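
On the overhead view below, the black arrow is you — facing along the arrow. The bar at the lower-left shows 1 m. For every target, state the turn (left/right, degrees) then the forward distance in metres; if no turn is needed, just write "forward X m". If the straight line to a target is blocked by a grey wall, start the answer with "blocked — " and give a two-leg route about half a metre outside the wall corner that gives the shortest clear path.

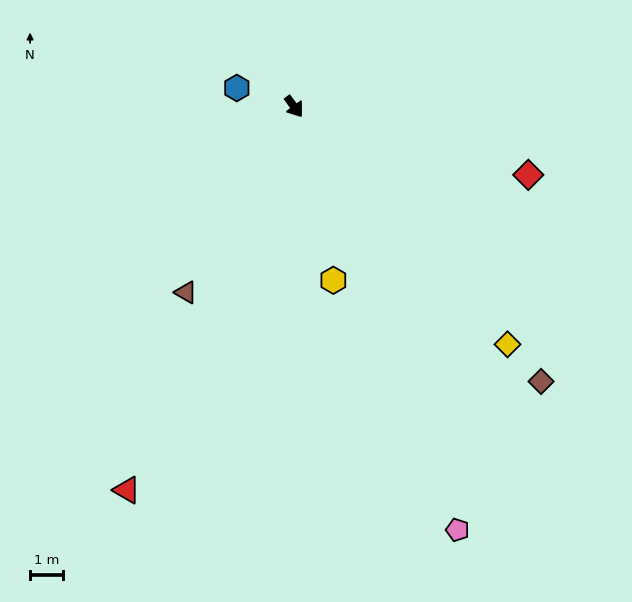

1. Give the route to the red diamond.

turn left 37°, forward 7.5 m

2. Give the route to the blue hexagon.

turn right 144°, forward 1.9 m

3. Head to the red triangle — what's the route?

turn right 60°, forward 12.9 m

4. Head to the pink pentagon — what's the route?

turn right 15°, forward 13.9 m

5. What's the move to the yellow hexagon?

turn right 24°, forward 5.5 m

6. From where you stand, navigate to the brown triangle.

turn right 67°, forward 6.6 m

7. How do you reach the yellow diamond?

turn left 6°, forward 9.8 m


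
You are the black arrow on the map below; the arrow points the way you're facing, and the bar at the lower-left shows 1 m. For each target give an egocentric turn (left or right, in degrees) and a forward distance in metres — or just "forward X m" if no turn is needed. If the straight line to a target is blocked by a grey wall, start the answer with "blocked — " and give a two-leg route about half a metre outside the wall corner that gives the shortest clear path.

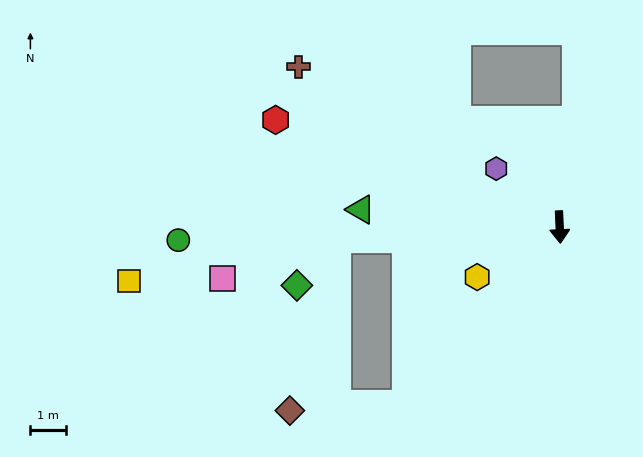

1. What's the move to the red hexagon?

turn right 113°, forward 8.6 m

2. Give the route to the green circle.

turn right 91°, forward 10.8 m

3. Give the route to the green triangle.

turn right 98°, forward 5.6 m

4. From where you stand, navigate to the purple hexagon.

turn right 135°, forward 2.4 m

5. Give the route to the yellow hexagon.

turn right 61°, forward 2.7 m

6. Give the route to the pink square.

blocked — turn right 90°, forward 6.3 m, then turn left 17°, forward 3.4 m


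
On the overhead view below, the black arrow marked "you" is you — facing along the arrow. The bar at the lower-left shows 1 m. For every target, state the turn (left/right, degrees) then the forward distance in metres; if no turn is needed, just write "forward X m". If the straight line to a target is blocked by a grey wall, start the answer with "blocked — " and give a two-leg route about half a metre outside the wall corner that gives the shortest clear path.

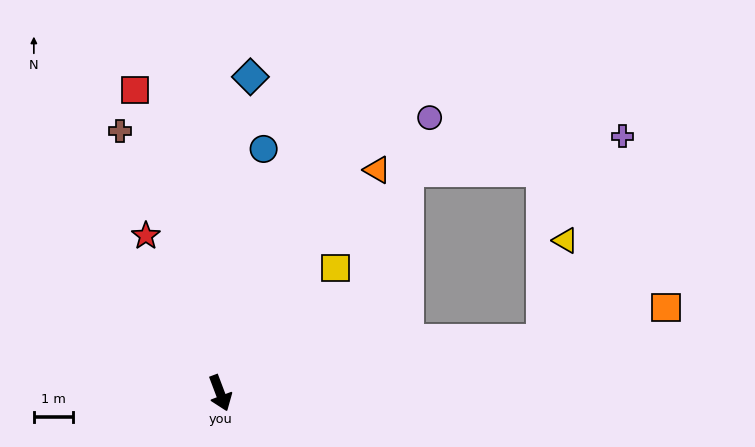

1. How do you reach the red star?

turn right 175°, forward 4.4 m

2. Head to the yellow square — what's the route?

turn left 117°, forward 4.3 m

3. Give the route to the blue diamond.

turn left 154°, forward 8.1 m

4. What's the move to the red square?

turn left 175°, forward 8.0 m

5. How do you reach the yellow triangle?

blocked — turn left 78°, forward 8.3 m, then turn left 68°, forward 2.6 m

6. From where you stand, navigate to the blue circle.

turn left 149°, forward 6.3 m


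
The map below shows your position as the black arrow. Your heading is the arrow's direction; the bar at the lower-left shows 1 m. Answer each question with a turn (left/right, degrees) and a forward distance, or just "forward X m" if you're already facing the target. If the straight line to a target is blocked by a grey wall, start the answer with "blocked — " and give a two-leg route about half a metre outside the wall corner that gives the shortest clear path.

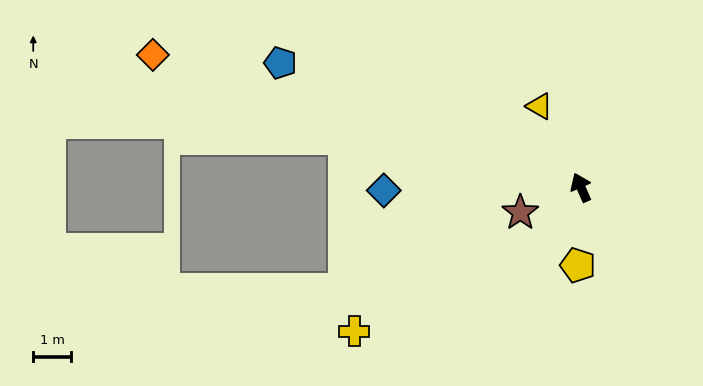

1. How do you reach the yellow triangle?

turn left 3°, forward 2.4 m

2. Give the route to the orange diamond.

turn left 49°, forward 11.7 m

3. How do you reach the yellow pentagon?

turn left 154°, forward 2.0 m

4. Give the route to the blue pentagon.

turn left 44°, forward 8.5 m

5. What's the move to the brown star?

turn left 89°, forward 1.7 m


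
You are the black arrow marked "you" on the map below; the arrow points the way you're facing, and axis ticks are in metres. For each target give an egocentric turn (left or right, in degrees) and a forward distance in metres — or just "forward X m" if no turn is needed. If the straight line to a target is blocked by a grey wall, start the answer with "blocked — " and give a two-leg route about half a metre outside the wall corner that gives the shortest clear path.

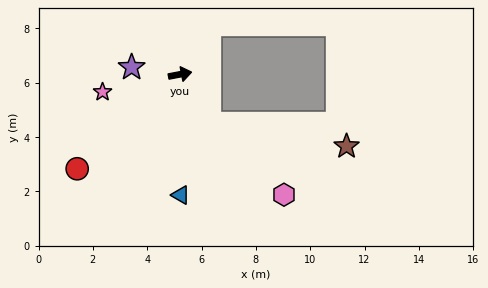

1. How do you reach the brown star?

blocked — turn right 70°, forward 2.1 m, then turn left 50°, forward 5.1 m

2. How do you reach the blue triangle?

turn right 101°, forward 4.4 m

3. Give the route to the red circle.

turn right 148°, forward 5.1 m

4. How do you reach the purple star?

turn left 161°, forward 1.8 m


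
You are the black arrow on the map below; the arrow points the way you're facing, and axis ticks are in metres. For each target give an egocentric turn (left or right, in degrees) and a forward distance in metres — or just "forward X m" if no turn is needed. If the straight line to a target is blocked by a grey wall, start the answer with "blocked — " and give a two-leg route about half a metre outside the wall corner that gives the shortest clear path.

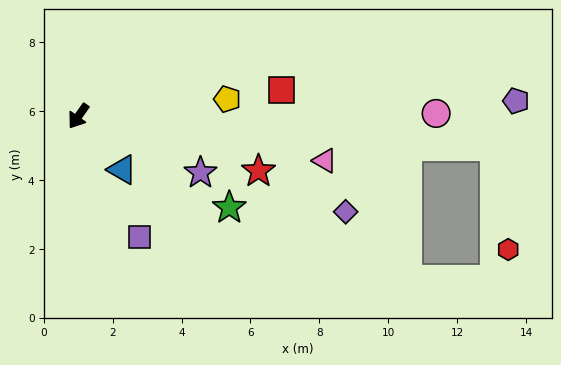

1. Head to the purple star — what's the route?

turn left 100°, forward 3.9 m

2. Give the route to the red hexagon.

blocked — turn left 121°, forward 12.1 m, then turn right 78°, forward 3.0 m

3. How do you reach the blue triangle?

turn left 74°, forward 2.0 m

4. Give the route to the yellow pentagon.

turn left 132°, forward 4.4 m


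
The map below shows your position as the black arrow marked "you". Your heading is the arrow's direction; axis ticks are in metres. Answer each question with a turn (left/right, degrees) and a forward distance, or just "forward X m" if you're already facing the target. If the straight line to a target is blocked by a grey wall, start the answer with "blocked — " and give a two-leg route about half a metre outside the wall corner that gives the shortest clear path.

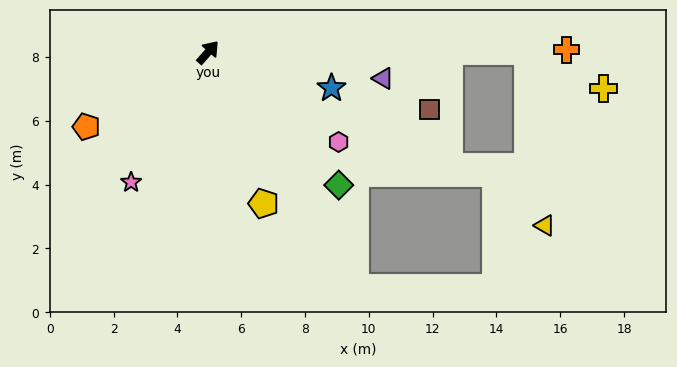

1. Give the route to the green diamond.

turn right 94°, forward 5.8 m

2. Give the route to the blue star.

turn right 65°, forward 4.0 m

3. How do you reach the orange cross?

turn right 48°, forward 11.2 m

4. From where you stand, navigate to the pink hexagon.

turn right 83°, forward 5.0 m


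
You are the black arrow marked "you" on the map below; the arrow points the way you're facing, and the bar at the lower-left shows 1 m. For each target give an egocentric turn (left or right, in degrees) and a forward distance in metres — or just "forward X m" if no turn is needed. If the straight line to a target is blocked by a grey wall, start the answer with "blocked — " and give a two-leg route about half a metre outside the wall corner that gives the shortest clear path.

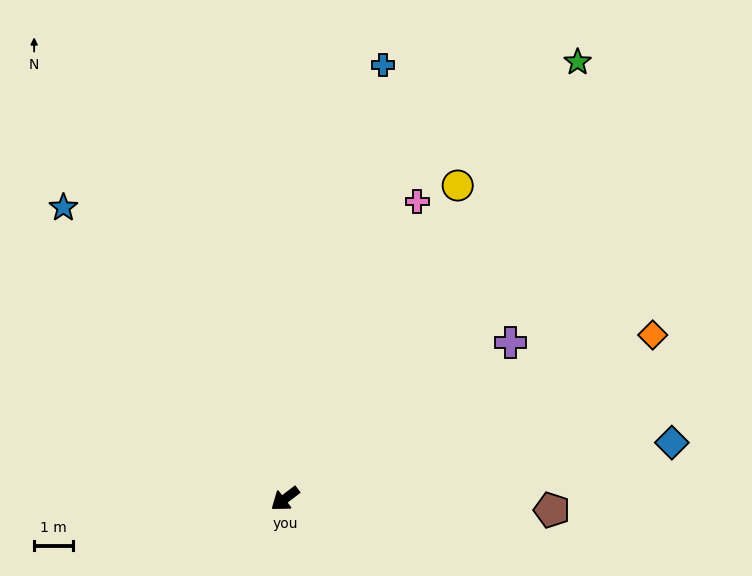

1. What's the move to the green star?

turn right 161°, forward 13.7 m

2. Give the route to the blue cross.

turn right 140°, forward 11.6 m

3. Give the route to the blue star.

turn right 90°, forward 9.5 m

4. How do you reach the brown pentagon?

turn left 140°, forward 6.9 m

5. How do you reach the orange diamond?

turn left 167°, forward 10.5 m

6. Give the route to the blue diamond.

turn left 151°, forward 10.2 m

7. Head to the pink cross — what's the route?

turn right 151°, forward 8.5 m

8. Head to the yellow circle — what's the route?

turn right 156°, forward 9.3 m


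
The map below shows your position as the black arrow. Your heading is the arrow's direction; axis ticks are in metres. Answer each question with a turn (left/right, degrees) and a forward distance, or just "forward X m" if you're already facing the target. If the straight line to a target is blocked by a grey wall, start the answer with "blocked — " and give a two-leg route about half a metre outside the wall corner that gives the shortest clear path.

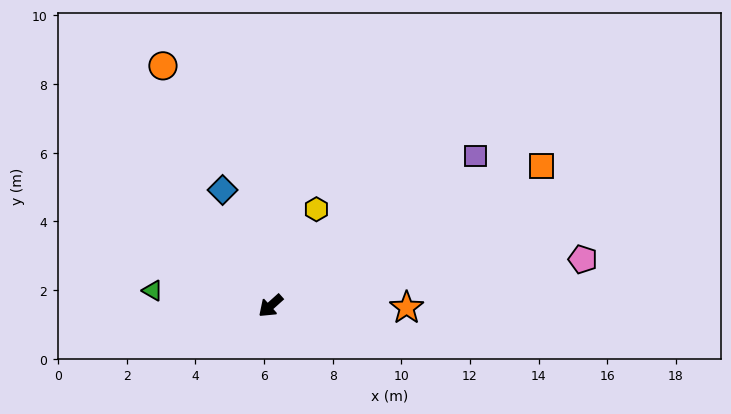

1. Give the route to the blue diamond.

turn right 109°, forward 3.7 m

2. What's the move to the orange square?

turn left 165°, forward 8.9 m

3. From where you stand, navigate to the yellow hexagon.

turn right 157°, forward 3.1 m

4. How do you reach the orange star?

turn left 137°, forward 4.0 m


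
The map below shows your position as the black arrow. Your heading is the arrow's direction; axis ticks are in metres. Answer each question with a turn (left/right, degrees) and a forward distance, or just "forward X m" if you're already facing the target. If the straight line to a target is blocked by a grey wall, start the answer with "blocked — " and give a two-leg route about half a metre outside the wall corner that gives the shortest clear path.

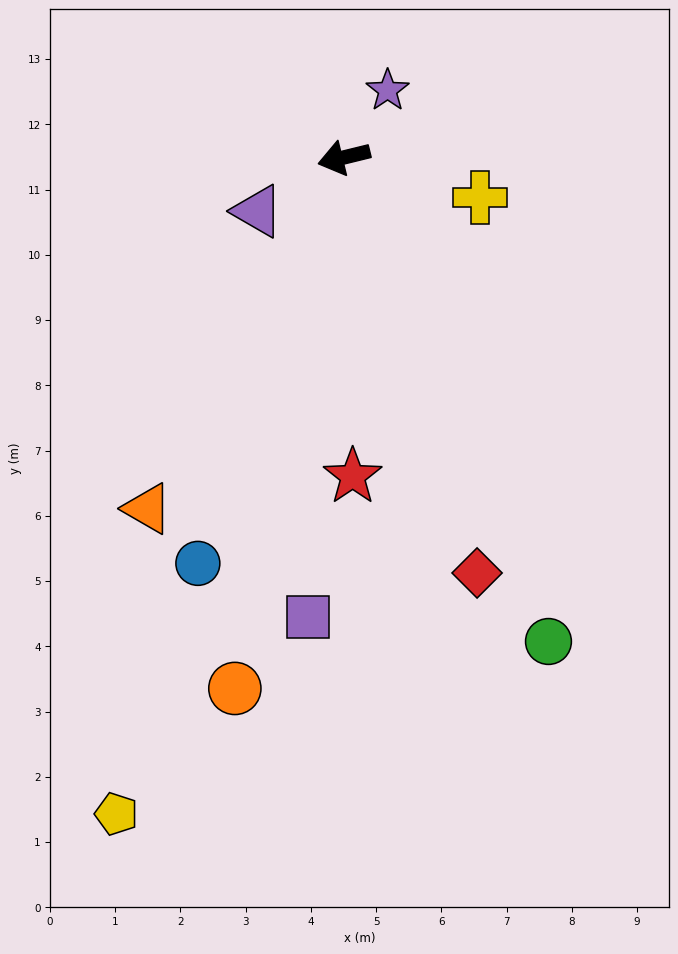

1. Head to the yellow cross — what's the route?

turn left 150°, forward 2.2 m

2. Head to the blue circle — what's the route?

turn left 56°, forward 6.6 m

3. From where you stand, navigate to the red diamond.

turn left 94°, forward 6.7 m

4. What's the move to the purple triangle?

turn left 18°, forward 1.6 m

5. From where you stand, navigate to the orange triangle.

turn left 47°, forward 6.2 m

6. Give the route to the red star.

turn left 78°, forward 4.9 m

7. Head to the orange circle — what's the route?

turn left 65°, forward 8.3 m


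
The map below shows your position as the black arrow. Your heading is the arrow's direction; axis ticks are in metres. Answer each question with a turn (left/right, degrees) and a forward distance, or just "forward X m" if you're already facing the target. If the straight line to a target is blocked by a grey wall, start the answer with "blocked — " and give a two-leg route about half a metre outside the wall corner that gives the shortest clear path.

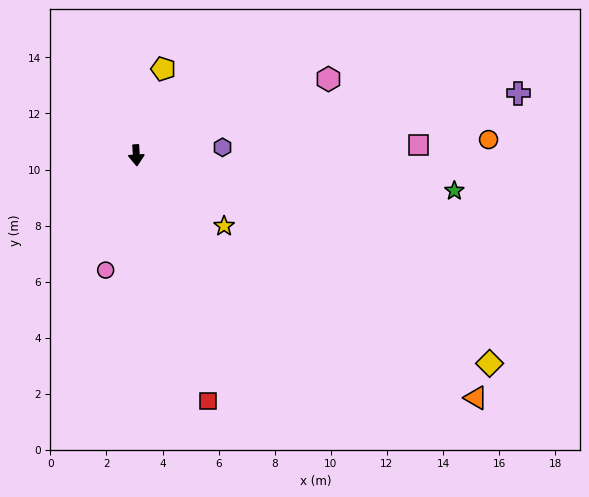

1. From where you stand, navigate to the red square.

turn left 13°, forward 9.1 m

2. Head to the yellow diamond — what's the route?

turn left 56°, forward 14.6 m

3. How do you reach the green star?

turn left 80°, forward 11.4 m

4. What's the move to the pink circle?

turn right 18°, forward 4.2 m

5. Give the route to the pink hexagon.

turn left 108°, forward 7.4 m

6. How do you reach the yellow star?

turn left 48°, forward 4.0 m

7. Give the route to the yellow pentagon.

turn left 159°, forward 3.2 m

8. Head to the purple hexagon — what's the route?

turn left 92°, forward 3.1 m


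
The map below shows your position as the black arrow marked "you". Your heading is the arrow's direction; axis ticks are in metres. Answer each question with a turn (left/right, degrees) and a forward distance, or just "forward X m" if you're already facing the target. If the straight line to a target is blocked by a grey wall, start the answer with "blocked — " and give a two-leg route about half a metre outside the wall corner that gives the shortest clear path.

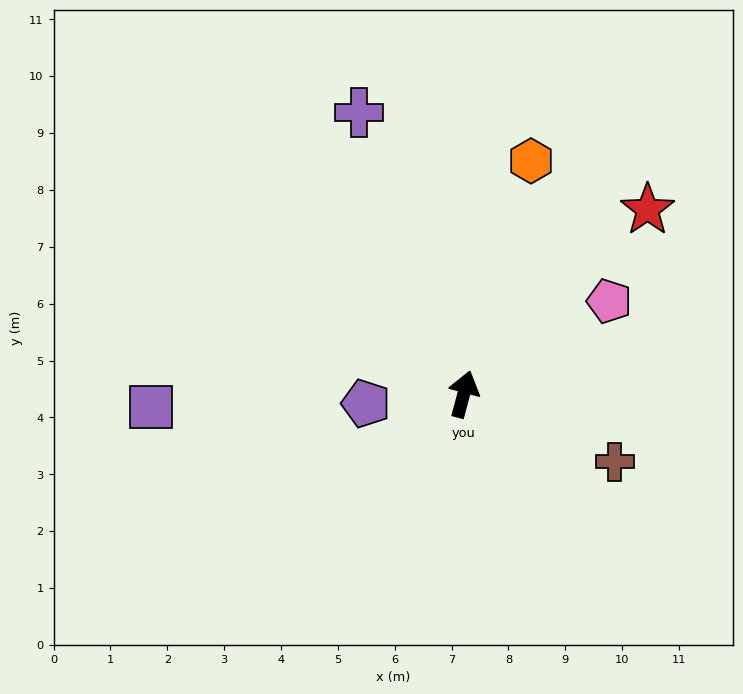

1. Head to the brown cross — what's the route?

turn right 99°, forward 2.9 m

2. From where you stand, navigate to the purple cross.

turn left 35°, forward 5.3 m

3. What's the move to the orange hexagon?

forward 4.3 m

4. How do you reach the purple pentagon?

turn left 110°, forward 1.7 m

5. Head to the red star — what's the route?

turn right 30°, forward 4.6 m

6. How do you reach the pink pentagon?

turn right 43°, forward 3.0 m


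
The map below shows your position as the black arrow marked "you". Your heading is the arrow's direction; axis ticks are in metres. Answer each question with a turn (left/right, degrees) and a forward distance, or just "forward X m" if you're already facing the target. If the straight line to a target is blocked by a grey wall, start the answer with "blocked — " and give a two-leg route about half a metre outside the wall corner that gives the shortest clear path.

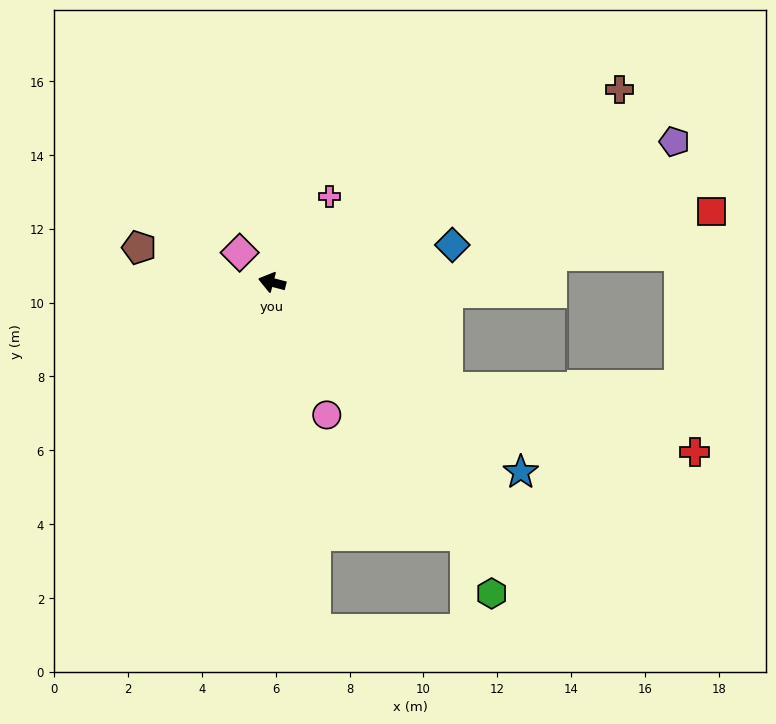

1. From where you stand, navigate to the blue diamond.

turn right 154°, forward 5.0 m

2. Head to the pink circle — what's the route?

turn left 127°, forward 3.9 m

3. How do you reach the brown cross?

turn right 136°, forward 10.8 m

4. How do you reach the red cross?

blocked — turn left 164°, forward 5.5 m, then turn left 16°, forward 6.9 m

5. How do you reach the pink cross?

turn right 109°, forward 2.8 m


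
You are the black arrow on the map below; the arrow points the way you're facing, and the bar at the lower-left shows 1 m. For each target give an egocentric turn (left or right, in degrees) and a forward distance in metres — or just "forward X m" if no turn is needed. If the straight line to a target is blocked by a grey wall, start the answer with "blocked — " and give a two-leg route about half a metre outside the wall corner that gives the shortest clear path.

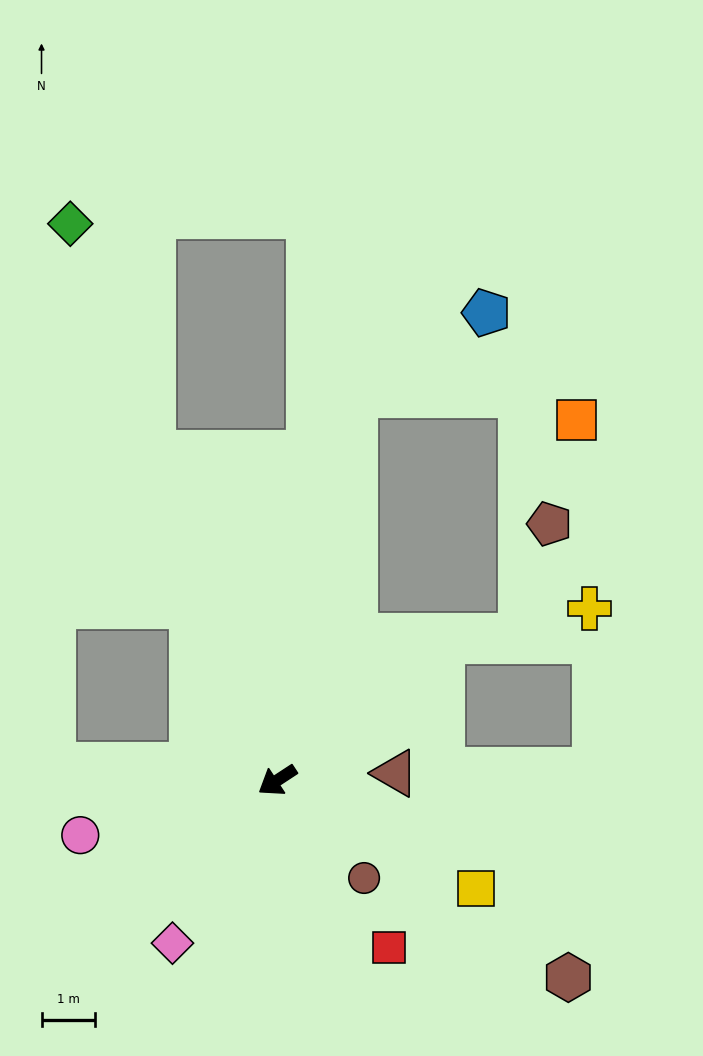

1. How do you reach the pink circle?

turn right 18°, forward 3.8 m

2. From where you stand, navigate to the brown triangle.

turn left 150°, forward 2.2 m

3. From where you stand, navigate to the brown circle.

turn left 98°, forward 2.5 m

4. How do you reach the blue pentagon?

blocked — turn right 135°, forward 7.4 m, then turn right 46°, forward 2.9 m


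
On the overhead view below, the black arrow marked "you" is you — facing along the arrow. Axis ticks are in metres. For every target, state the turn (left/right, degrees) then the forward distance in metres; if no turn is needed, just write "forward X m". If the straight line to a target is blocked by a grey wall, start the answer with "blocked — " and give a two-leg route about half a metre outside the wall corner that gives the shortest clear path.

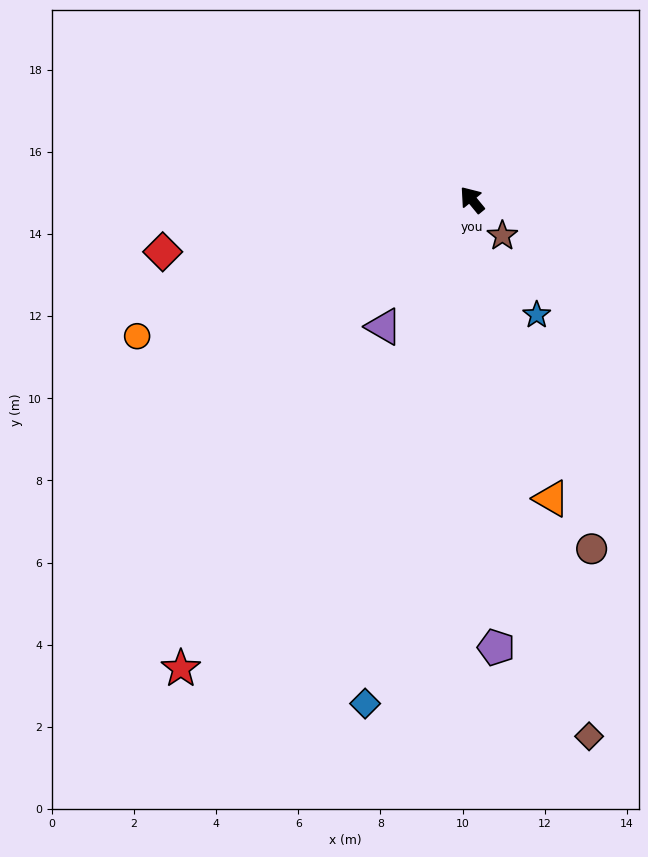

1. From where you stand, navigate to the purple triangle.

turn left 106°, forward 3.8 m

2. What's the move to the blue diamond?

turn left 129°, forward 12.5 m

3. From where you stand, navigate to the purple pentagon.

turn left 144°, forward 10.9 m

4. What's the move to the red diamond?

turn left 60°, forward 7.6 m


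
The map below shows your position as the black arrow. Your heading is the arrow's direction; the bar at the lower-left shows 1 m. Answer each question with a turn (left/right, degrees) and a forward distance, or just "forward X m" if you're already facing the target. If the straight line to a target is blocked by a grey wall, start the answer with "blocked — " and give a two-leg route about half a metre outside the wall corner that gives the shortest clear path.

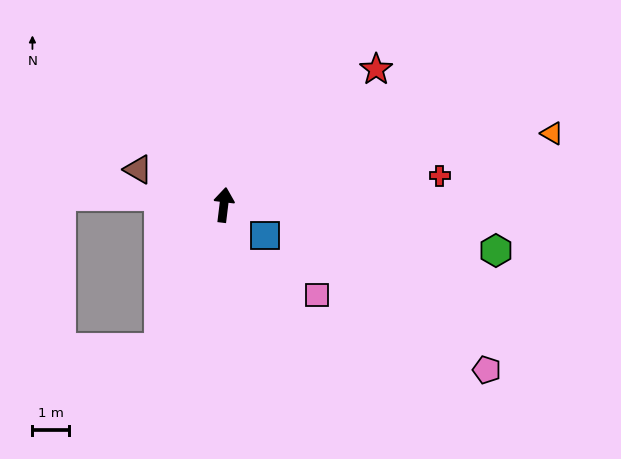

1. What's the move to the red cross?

turn right 75°, forward 6.0 m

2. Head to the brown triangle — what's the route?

turn left 74°, forward 2.6 m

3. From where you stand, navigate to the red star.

turn right 41°, forward 5.6 m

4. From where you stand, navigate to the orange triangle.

turn right 71°, forward 9.3 m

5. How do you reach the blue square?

turn right 119°, forward 1.4 m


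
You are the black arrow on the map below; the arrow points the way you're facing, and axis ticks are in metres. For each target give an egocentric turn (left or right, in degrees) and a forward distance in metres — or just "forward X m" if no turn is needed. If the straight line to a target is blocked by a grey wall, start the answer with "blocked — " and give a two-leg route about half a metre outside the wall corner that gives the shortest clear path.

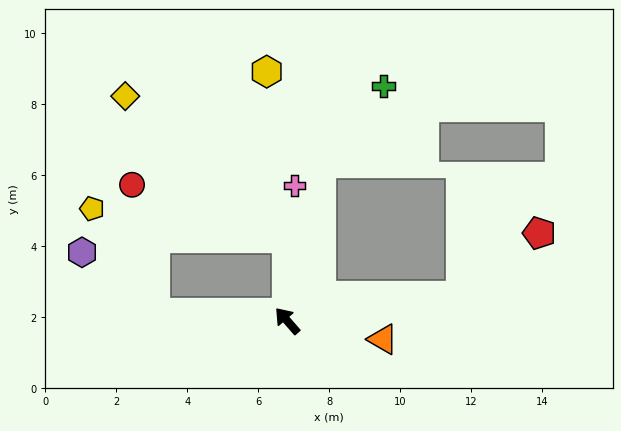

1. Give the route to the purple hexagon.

blocked — turn left 45°, forward 3.7 m, then turn right 36°, forward 2.7 m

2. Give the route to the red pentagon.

blocked — turn right 123°, forward 4.9 m, then turn left 31°, forward 2.8 m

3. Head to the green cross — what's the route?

blocked — turn right 53°, forward 4.6 m, then turn right 27°, forward 2.8 m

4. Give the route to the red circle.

blocked — turn right 41°, forward 2.3 m, then turn left 71°, forward 4.6 m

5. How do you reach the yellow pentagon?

blocked — turn left 45°, forward 3.7 m, then turn right 55°, forward 3.4 m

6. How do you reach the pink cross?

turn right 44°, forward 3.8 m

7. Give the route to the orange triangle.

turn right 142°, forward 2.7 m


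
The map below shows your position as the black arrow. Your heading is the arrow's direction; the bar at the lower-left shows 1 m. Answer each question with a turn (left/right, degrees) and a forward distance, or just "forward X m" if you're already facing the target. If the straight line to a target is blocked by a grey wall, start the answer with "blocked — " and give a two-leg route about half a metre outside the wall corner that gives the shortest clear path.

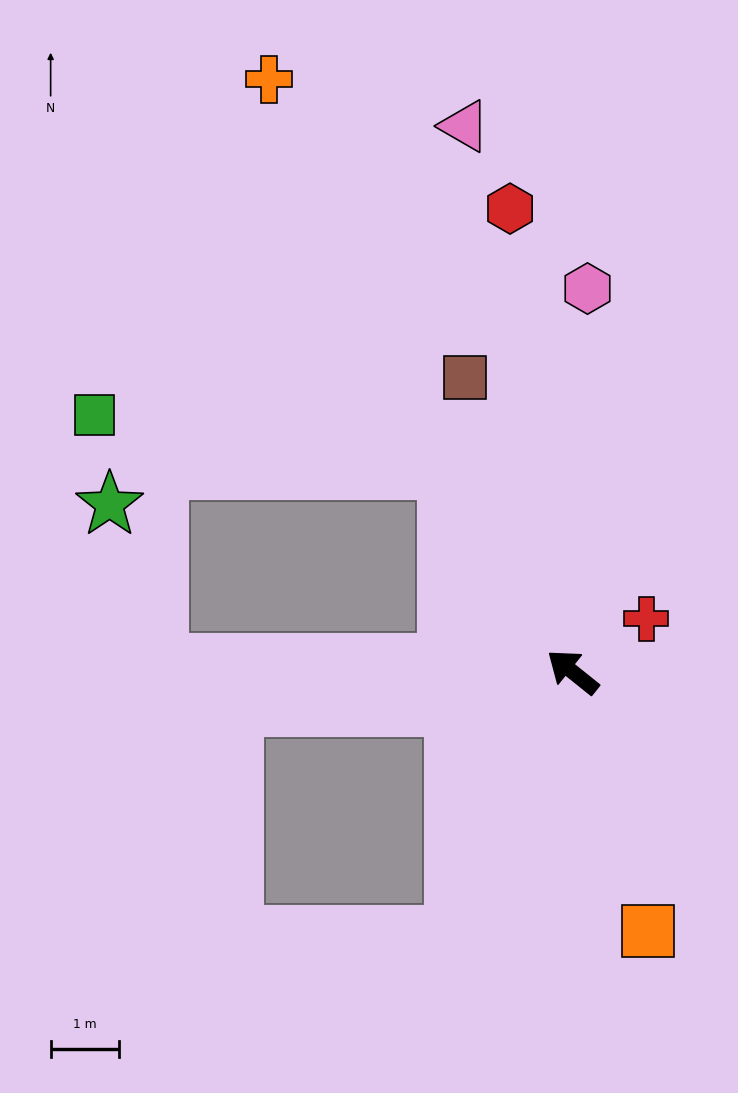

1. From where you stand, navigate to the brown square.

turn right 31°, forward 4.6 m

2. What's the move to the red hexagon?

turn right 44°, forward 6.9 m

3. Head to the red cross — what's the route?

turn right 105°, forward 1.3 m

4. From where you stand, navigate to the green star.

blocked — turn left 37°, forward 6.1 m, then turn right 71°, forward 2.4 m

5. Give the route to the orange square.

turn left 145°, forward 4.0 m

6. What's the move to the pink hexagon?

turn right 54°, forward 5.6 m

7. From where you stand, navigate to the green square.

blocked — turn right 19°, forward 3.5 m, then turn left 49°, forward 5.2 m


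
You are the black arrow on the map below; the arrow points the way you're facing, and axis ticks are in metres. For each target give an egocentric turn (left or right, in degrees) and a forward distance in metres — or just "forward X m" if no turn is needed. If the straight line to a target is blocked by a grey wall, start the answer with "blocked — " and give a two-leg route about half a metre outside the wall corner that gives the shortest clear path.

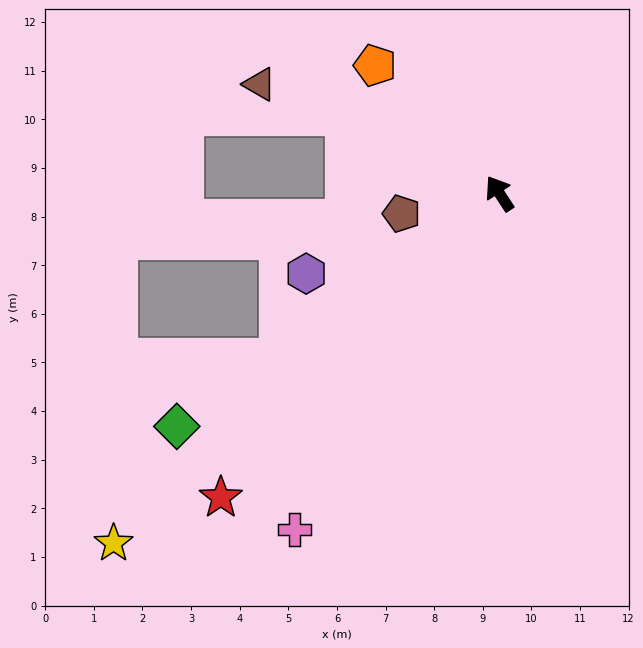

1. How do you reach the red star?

turn left 104°, forward 8.5 m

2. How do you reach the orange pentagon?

turn left 11°, forward 3.7 m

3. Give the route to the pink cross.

turn left 115°, forward 8.1 m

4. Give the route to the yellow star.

turn left 99°, forward 10.7 m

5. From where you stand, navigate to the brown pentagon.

turn left 68°, forward 2.1 m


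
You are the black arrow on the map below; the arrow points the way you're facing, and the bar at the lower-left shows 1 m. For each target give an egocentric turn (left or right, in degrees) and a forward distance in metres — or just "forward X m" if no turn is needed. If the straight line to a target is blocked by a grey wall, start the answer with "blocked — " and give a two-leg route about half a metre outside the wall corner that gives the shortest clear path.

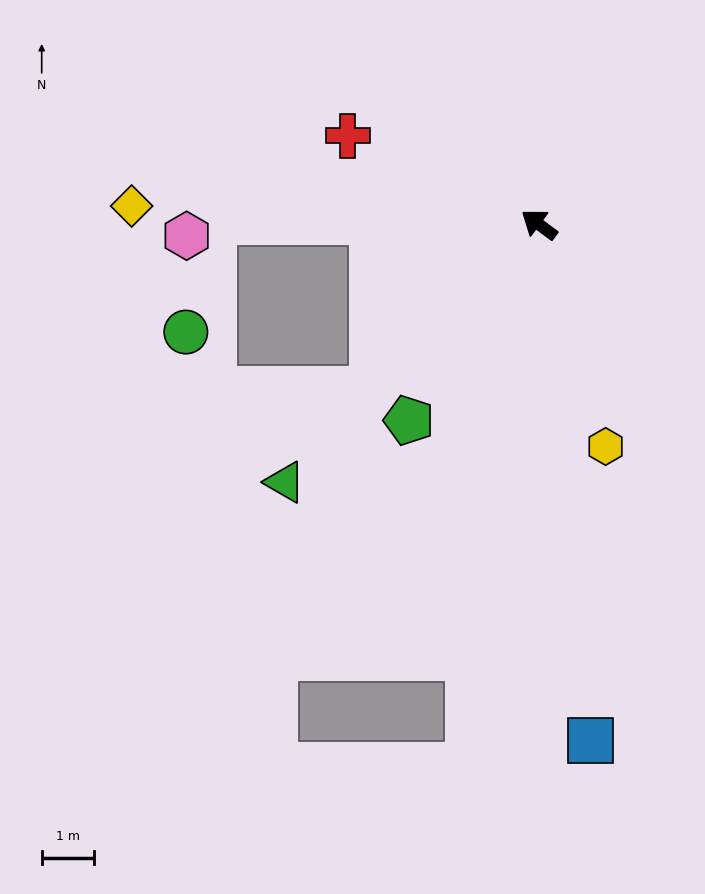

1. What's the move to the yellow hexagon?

turn left 143°, forward 4.4 m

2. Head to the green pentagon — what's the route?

turn left 93°, forward 4.5 m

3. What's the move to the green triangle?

turn left 82°, forward 6.9 m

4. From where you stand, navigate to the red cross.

turn left 12°, forward 4.0 m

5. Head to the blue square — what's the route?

turn left 132°, forward 9.8 m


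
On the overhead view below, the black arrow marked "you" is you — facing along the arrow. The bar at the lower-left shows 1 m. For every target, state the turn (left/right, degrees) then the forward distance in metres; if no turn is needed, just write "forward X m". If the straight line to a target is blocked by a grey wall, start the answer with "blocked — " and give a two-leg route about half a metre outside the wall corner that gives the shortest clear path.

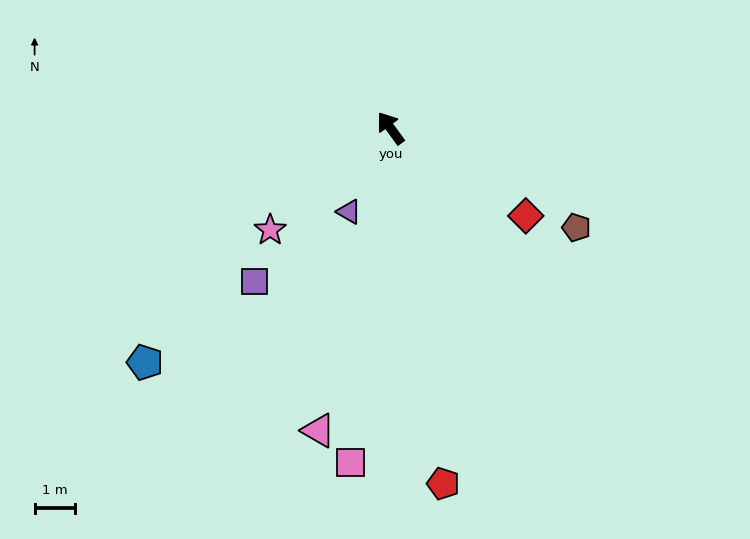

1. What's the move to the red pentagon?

turn left 152°, forward 9.0 m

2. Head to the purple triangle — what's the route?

turn left 118°, forward 2.3 m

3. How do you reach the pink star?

turn left 94°, forward 3.9 m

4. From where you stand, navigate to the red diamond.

turn right 159°, forward 4.0 m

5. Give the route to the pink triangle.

turn left 131°, forward 7.8 m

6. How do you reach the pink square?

turn left 137°, forward 8.4 m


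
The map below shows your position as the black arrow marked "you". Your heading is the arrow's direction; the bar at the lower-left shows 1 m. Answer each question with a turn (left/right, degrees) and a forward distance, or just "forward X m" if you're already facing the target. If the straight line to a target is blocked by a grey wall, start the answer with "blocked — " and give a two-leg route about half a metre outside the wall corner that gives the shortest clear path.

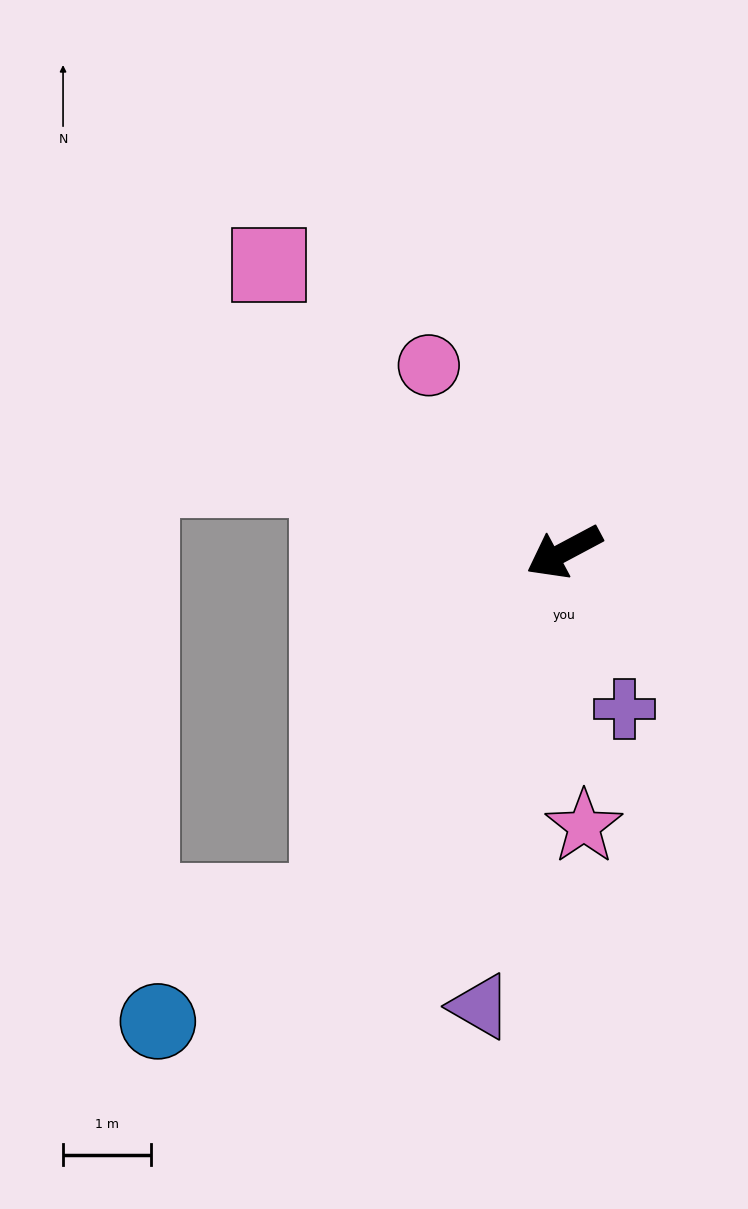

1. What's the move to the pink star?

turn left 66°, forward 3.1 m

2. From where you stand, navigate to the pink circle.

turn right 82°, forward 2.6 m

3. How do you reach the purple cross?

turn left 83°, forward 1.9 m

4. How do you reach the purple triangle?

turn left 51°, forward 5.2 m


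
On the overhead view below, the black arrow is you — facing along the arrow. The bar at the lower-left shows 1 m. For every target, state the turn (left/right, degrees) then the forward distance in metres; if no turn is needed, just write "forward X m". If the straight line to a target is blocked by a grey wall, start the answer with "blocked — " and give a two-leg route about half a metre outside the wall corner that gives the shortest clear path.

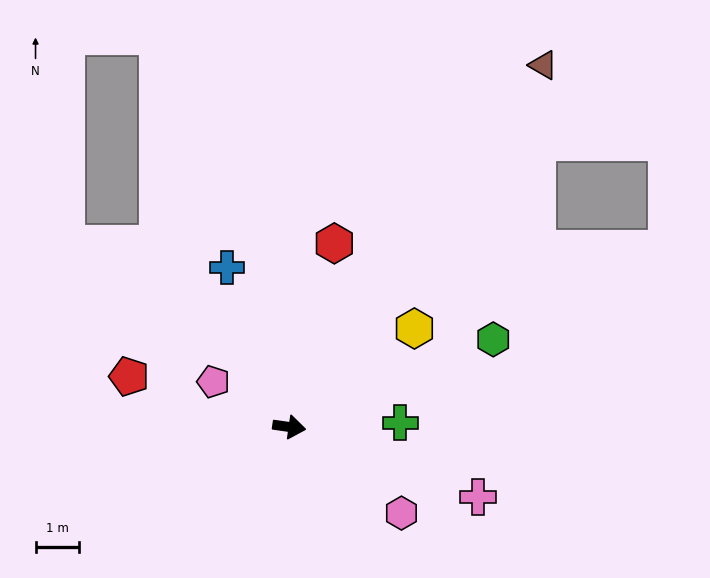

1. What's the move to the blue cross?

turn left 119°, forward 4.0 m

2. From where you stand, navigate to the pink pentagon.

turn left 157°, forward 2.0 m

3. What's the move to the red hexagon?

turn left 84°, forward 4.4 m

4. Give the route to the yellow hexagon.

turn left 46°, forward 3.7 m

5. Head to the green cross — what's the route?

turn left 10°, forward 2.6 m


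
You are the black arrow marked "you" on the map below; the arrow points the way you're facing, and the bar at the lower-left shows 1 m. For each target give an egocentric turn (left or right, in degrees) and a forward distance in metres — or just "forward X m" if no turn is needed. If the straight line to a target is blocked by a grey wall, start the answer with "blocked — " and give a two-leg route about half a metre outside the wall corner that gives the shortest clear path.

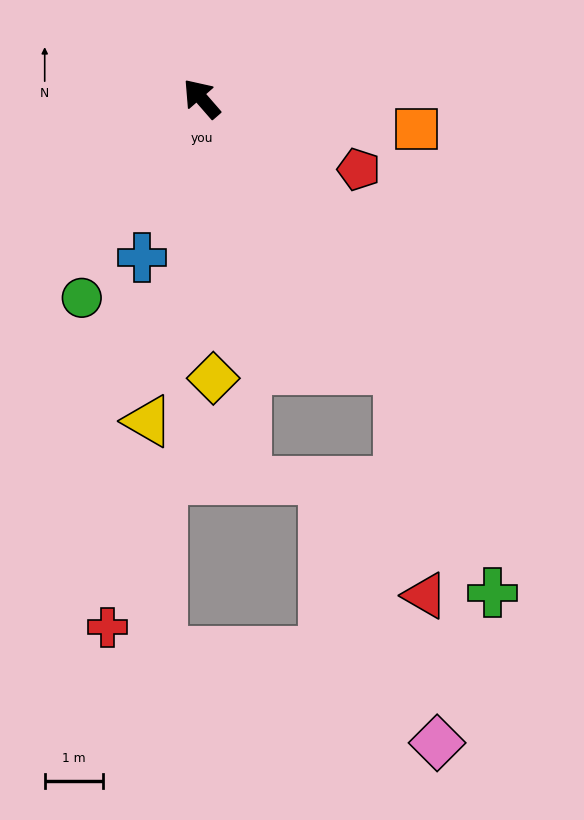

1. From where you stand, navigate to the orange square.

turn right 139°, forward 3.7 m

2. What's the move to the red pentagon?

turn right 155°, forward 3.0 m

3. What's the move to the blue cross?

turn left 118°, forward 2.9 m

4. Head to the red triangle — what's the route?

blocked — turn left 175°, forward 5.8 m, then turn right 29°, forward 3.9 m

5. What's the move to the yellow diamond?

turn left 141°, forward 4.8 m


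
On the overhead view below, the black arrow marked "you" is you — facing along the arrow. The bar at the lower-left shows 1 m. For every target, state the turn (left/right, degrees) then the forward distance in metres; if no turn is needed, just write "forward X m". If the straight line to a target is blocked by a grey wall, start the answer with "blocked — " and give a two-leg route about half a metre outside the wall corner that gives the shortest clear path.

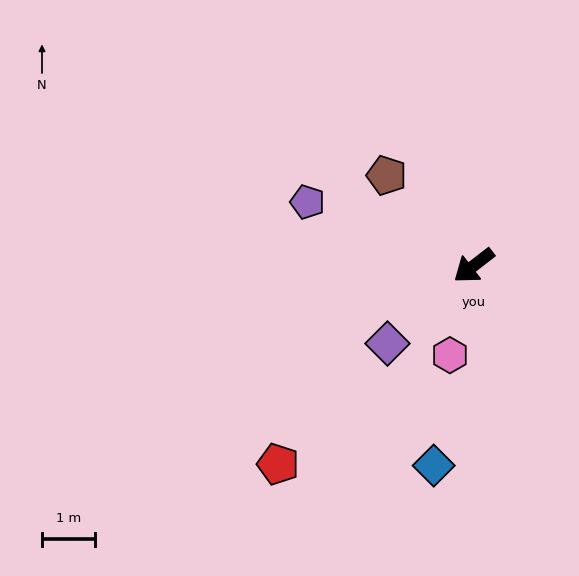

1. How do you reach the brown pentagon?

turn right 84°, forward 2.4 m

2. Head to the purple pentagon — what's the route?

turn right 59°, forward 3.4 m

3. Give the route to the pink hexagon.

turn left 37°, forward 1.8 m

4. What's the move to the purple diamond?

turn left 4°, forward 2.2 m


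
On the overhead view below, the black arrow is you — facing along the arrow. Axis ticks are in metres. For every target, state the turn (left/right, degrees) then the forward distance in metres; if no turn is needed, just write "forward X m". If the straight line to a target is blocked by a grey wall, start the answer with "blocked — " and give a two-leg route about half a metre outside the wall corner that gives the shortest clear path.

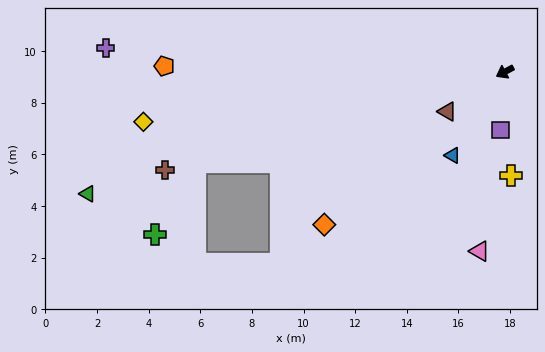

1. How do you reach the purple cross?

turn right 32°, forward 15.5 m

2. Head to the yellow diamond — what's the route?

turn right 20°, forward 14.1 m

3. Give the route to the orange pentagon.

turn right 29°, forward 13.2 m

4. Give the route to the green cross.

blocked — turn right 12°, forward 12.5 m, then turn left 45°, forward 3.2 m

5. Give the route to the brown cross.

turn right 12°, forward 13.7 m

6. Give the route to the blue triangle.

turn left 30°, forward 3.8 m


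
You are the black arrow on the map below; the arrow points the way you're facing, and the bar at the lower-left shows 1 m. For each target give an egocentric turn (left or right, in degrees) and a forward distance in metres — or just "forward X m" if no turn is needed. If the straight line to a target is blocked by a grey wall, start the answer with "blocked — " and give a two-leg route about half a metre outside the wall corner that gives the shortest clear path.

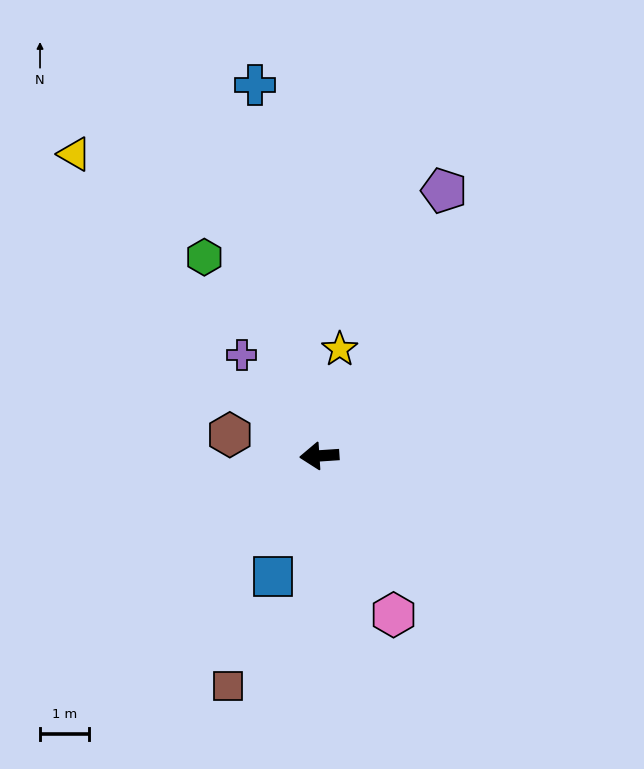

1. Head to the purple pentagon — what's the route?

turn right 119°, forward 5.9 m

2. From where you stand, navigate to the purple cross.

turn right 56°, forward 2.6 m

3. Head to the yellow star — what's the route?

turn right 105°, forward 2.2 m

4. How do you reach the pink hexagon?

turn left 111°, forward 3.5 m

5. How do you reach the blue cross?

turn right 84°, forward 7.6 m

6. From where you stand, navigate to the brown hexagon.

turn right 17°, forward 1.9 m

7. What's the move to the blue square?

turn left 65°, forward 2.6 m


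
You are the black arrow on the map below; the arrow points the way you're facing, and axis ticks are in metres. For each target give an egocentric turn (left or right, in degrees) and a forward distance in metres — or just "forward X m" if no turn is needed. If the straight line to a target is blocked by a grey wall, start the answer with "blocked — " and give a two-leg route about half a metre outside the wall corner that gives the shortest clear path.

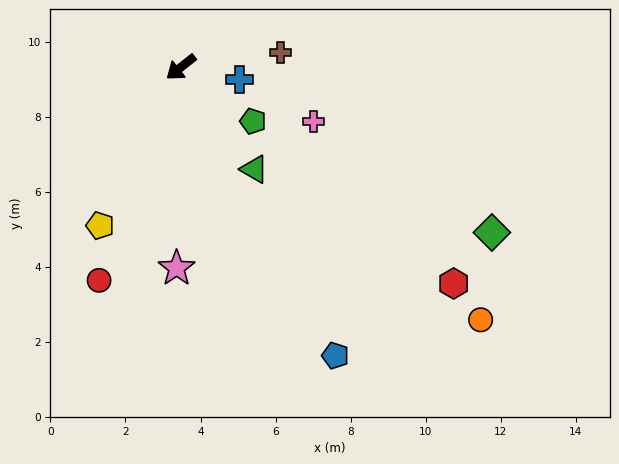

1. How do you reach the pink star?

turn left 50°, forward 5.4 m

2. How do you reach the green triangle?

turn left 87°, forward 3.3 m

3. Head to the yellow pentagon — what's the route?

turn left 25°, forward 4.7 m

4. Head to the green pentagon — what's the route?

turn left 105°, forward 2.4 m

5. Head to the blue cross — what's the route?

turn left 130°, forward 1.6 m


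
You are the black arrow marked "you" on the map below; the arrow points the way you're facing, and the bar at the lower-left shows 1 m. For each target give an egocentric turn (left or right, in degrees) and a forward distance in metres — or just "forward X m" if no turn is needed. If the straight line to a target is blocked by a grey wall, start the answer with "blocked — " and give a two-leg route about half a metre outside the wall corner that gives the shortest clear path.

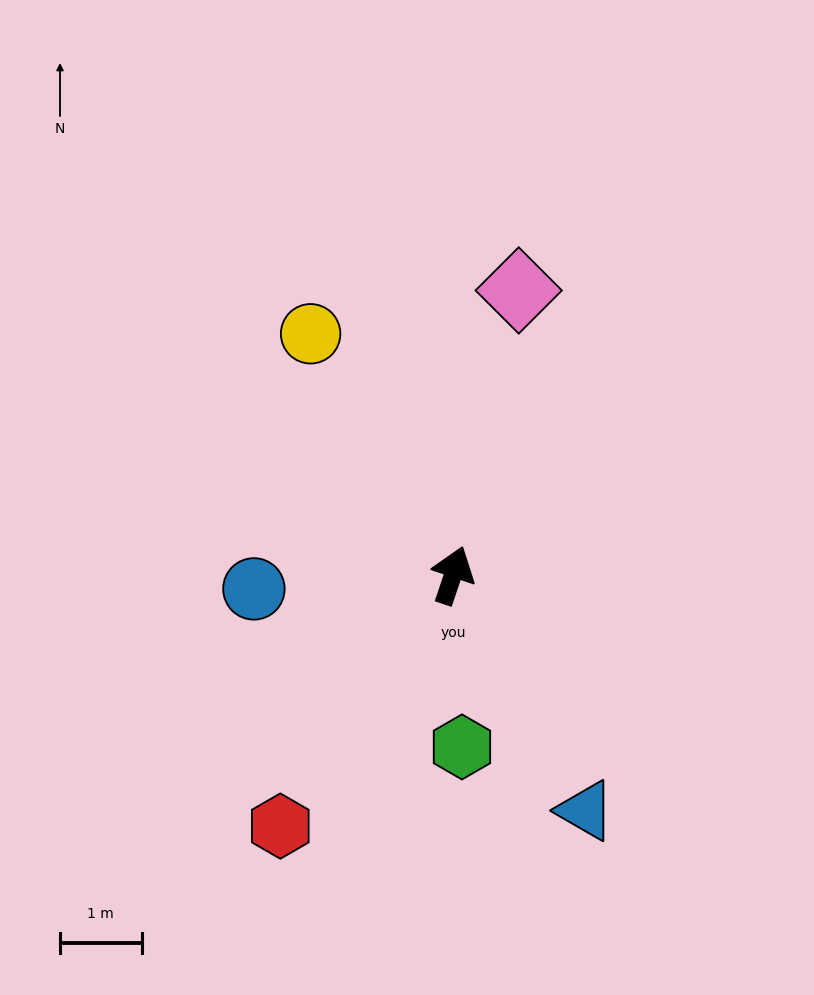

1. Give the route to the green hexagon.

turn right 158°, forward 2.1 m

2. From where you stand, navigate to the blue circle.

turn left 113°, forward 2.4 m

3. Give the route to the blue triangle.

turn right 132°, forward 3.3 m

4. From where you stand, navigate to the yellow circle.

turn left 49°, forward 3.4 m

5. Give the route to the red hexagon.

turn left 164°, forward 3.7 m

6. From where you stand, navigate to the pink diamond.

turn left 6°, forward 3.6 m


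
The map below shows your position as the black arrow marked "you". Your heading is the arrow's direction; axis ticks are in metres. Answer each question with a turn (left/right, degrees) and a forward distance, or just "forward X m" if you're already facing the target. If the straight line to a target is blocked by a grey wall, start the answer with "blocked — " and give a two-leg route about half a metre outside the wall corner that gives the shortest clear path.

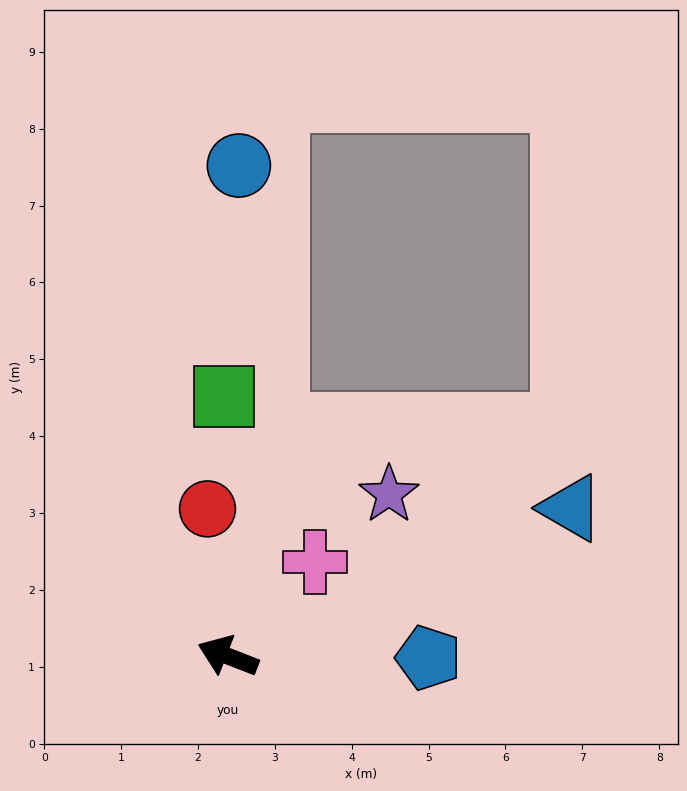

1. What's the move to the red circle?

turn right 61°, forward 1.9 m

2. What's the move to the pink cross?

turn right 112°, forward 1.7 m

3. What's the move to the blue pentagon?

turn right 159°, forward 2.6 m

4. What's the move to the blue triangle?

turn right 135°, forward 4.9 m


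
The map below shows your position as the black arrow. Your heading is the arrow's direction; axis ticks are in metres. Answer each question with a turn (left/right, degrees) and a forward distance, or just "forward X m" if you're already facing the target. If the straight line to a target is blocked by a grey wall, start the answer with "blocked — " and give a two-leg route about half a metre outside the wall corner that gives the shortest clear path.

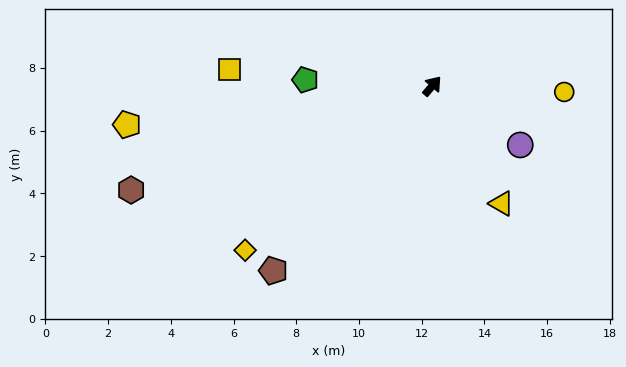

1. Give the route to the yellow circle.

turn right 52°, forward 4.2 m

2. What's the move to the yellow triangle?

turn right 109°, forward 4.4 m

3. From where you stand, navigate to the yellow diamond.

turn left 172°, forward 7.9 m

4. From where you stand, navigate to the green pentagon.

turn left 128°, forward 4.1 m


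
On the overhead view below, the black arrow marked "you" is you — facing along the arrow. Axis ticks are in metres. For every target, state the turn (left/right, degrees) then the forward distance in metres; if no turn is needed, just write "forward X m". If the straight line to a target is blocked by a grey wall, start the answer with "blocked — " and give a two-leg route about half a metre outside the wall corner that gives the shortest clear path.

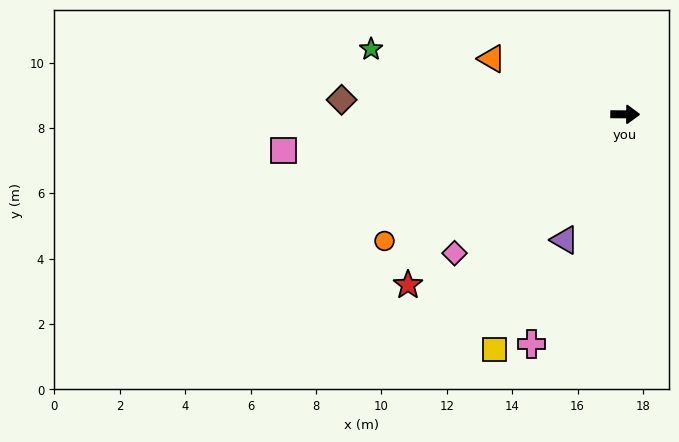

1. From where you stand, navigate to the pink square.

turn right 174°, forward 10.5 m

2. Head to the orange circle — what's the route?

turn right 152°, forward 8.3 m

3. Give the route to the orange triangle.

turn left 158°, forward 4.4 m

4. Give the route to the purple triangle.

turn right 115°, forward 4.3 m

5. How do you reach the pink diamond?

turn right 140°, forward 6.7 m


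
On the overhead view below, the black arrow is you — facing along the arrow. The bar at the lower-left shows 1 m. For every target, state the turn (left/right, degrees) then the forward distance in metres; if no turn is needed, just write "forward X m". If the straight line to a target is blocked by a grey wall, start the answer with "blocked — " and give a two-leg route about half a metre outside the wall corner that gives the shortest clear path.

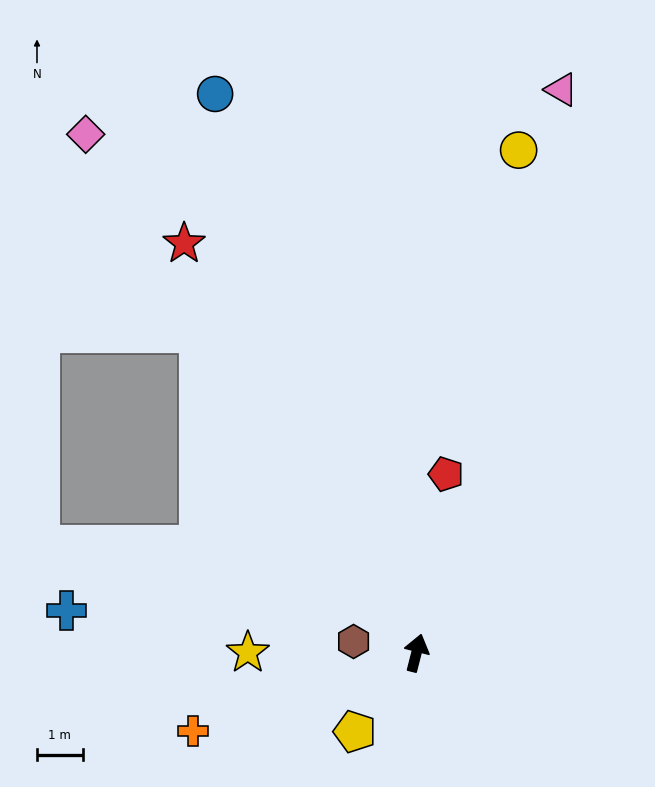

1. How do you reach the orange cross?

turn left 124°, forward 5.2 m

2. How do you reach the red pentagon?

turn left 5°, forward 4.0 m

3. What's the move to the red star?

turn left 44°, forward 10.3 m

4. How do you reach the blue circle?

turn left 34°, forward 13.0 m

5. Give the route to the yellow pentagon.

turn left 156°, forward 2.2 m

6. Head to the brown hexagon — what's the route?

turn left 94°, forward 1.4 m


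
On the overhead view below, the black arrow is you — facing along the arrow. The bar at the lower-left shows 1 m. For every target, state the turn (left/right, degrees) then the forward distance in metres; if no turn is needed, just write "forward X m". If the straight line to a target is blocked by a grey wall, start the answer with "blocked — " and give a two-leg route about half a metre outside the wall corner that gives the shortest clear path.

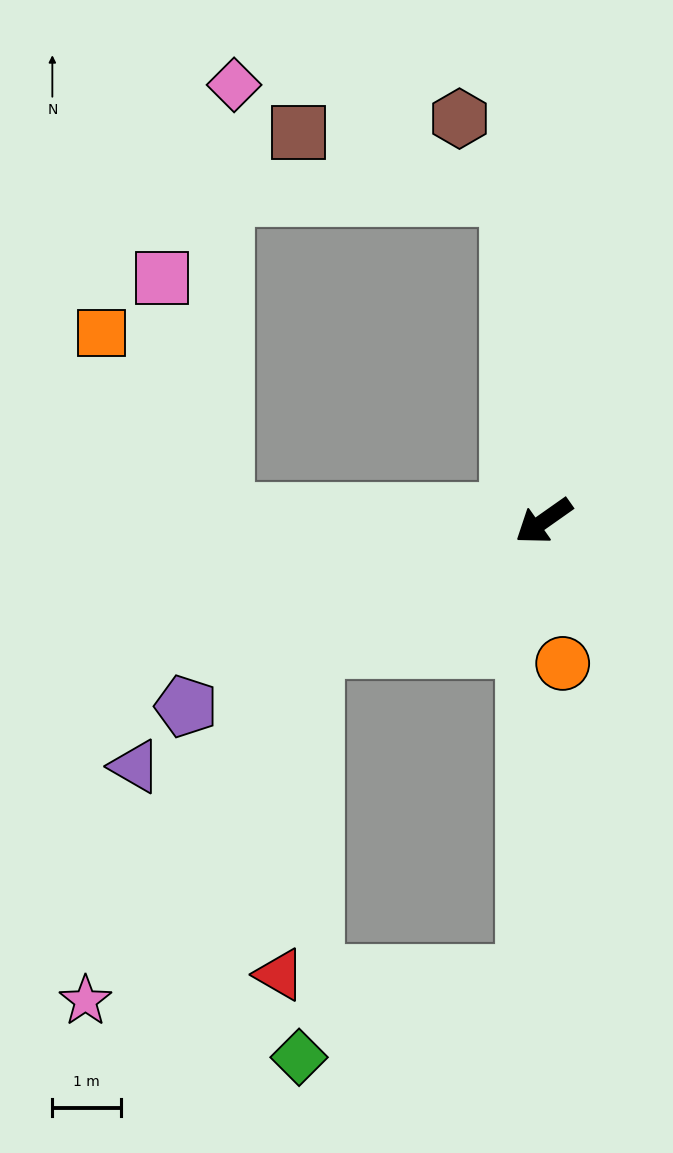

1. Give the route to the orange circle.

turn left 62°, forward 2.1 m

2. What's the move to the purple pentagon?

turn right 8°, forward 5.9 m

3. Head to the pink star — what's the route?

blocked — turn right 6°, forward 3.8 m, then turn left 28°, forward 6.1 m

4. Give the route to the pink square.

blocked — turn right 37°, forward 4.6 m, then turn right 73°, forward 3.5 m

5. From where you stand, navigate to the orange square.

blocked — turn right 37°, forward 4.6 m, then turn right 54°, forward 3.2 m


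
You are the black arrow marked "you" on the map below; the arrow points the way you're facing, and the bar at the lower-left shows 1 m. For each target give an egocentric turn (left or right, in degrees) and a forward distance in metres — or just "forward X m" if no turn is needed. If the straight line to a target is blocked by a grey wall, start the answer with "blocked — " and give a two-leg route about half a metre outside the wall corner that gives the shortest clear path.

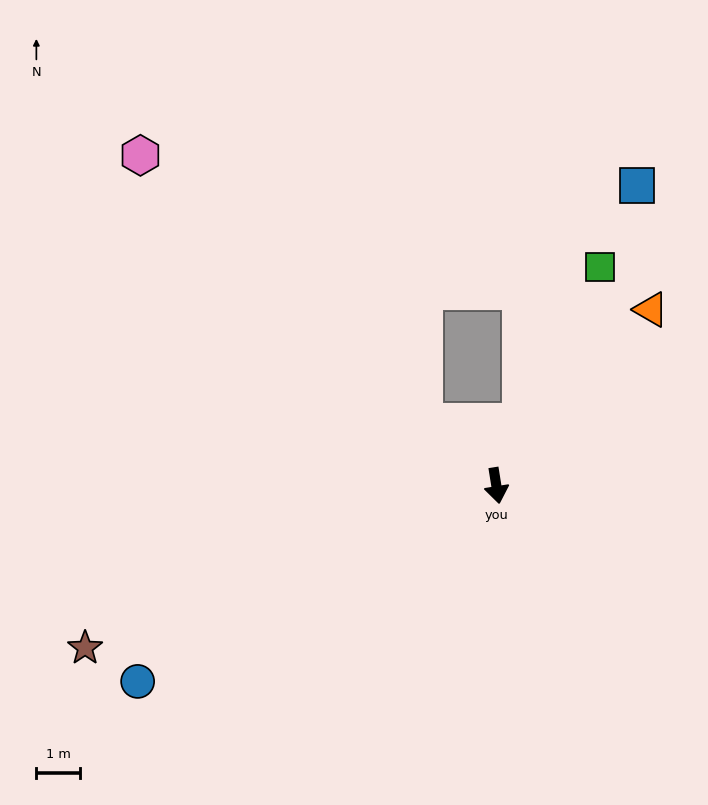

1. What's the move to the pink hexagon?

turn right 142°, forward 11.2 m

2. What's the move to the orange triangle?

turn left 130°, forward 5.4 m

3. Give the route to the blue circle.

turn right 70°, forward 9.4 m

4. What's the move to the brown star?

turn right 78°, forward 10.2 m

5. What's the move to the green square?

turn left 146°, forward 5.6 m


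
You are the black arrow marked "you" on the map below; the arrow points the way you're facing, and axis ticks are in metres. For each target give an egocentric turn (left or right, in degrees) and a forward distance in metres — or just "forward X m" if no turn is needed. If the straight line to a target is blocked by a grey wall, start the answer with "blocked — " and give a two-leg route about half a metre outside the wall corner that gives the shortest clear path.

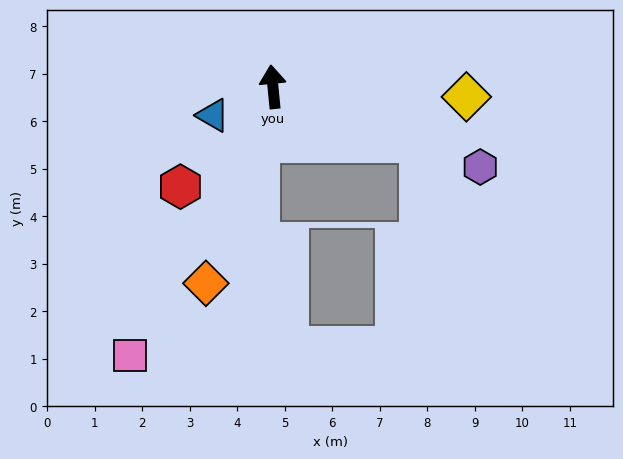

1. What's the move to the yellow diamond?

turn right 99°, forward 4.1 m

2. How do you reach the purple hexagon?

turn right 117°, forward 4.7 m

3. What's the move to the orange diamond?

turn left 156°, forward 4.4 m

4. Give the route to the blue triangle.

turn left 110°, forward 1.4 m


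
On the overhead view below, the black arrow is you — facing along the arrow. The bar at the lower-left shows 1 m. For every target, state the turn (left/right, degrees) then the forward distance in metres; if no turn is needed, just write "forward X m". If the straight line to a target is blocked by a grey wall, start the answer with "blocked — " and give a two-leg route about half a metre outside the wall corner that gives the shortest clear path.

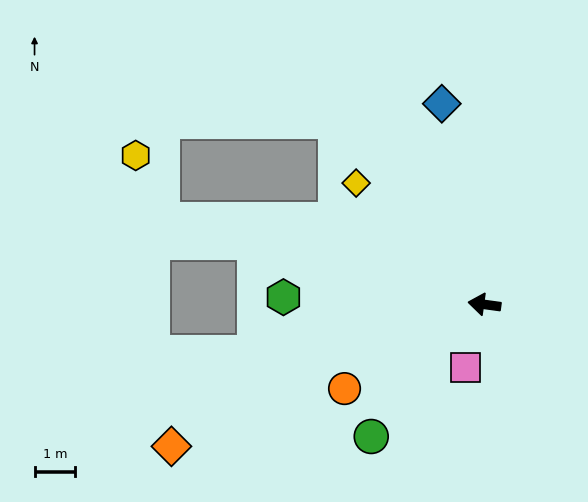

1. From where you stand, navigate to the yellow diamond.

turn right 36°, forward 4.3 m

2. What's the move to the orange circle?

turn left 39°, forward 4.0 m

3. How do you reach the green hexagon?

turn left 6°, forward 4.9 m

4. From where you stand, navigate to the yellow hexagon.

blocked — turn right 7°, forward 8.2 m, then turn right 52°, forward 1.7 m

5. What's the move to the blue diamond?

turn right 70°, forward 5.0 m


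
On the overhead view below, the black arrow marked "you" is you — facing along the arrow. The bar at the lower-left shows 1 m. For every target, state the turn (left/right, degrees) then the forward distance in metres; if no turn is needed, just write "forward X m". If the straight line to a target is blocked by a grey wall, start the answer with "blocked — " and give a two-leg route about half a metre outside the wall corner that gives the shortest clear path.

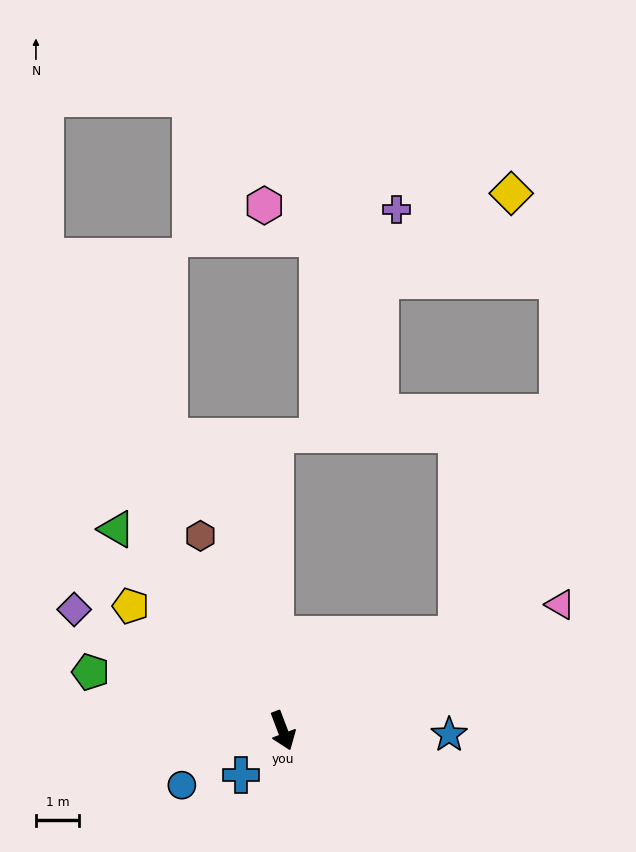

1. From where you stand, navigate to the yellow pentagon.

turn right 150°, forward 4.5 m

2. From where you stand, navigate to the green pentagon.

turn right 128°, forward 4.6 m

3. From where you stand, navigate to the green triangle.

turn right 161°, forward 6.0 m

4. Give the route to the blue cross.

turn right 64°, forward 1.4 m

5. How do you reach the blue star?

turn left 68°, forward 3.8 m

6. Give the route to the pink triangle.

turn left 94°, forward 7.0 m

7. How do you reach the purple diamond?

turn right 141°, forward 5.5 m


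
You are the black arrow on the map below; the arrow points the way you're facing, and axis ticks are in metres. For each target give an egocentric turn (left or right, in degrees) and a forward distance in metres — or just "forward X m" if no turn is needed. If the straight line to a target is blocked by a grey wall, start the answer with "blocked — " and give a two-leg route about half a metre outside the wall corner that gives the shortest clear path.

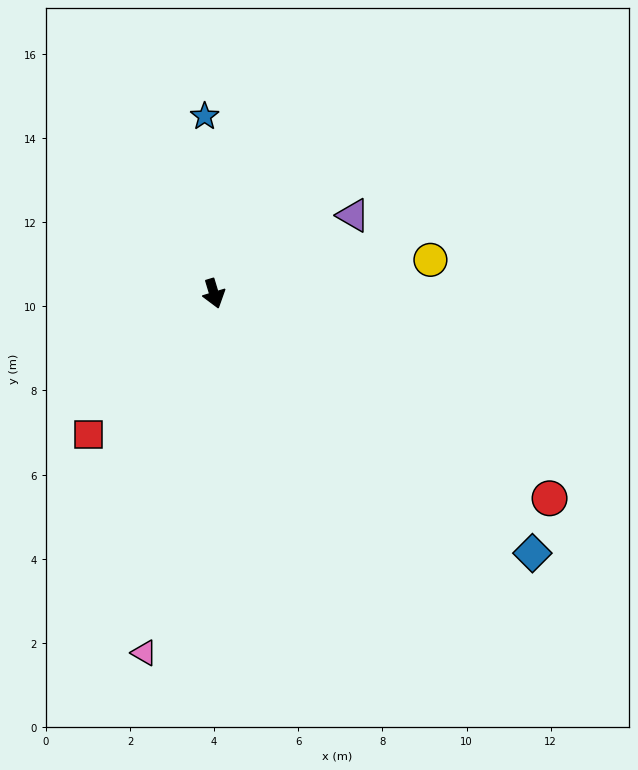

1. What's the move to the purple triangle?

turn left 103°, forward 3.8 m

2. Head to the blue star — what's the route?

turn left 166°, forward 4.2 m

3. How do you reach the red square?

turn right 58°, forward 4.5 m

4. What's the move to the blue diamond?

turn left 34°, forward 9.8 m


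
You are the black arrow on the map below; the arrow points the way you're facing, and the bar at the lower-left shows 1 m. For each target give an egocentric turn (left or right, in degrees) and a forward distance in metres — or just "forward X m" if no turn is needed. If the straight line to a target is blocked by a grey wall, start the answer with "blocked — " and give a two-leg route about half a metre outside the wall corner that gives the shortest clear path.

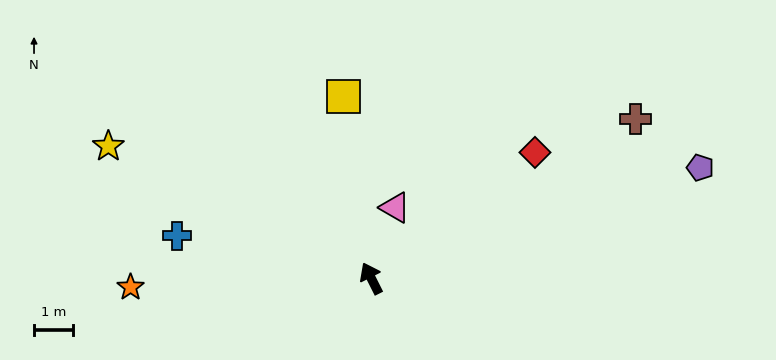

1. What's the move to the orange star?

turn left 65°, forward 6.1 m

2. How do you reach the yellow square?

turn right 18°, forward 4.7 m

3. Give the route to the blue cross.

turn left 51°, forward 5.1 m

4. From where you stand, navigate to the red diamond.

turn right 79°, forward 5.3 m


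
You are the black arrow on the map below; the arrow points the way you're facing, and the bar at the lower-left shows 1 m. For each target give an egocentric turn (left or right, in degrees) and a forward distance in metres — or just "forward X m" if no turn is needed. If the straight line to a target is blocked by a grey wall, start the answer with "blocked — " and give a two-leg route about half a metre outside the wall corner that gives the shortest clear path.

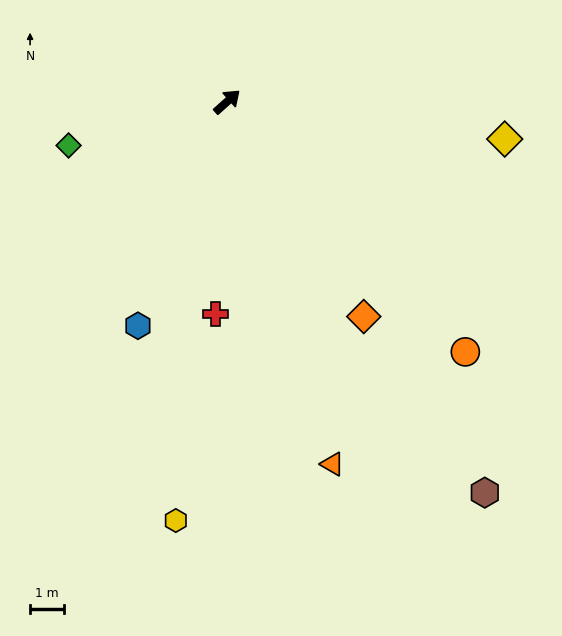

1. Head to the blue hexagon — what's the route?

turn right 153°, forward 7.2 m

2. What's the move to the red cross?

turn right 135°, forward 6.3 m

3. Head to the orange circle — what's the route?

turn right 88°, forward 10.2 m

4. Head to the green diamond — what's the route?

turn left 154°, forward 4.9 m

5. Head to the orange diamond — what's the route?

turn right 99°, forward 7.6 m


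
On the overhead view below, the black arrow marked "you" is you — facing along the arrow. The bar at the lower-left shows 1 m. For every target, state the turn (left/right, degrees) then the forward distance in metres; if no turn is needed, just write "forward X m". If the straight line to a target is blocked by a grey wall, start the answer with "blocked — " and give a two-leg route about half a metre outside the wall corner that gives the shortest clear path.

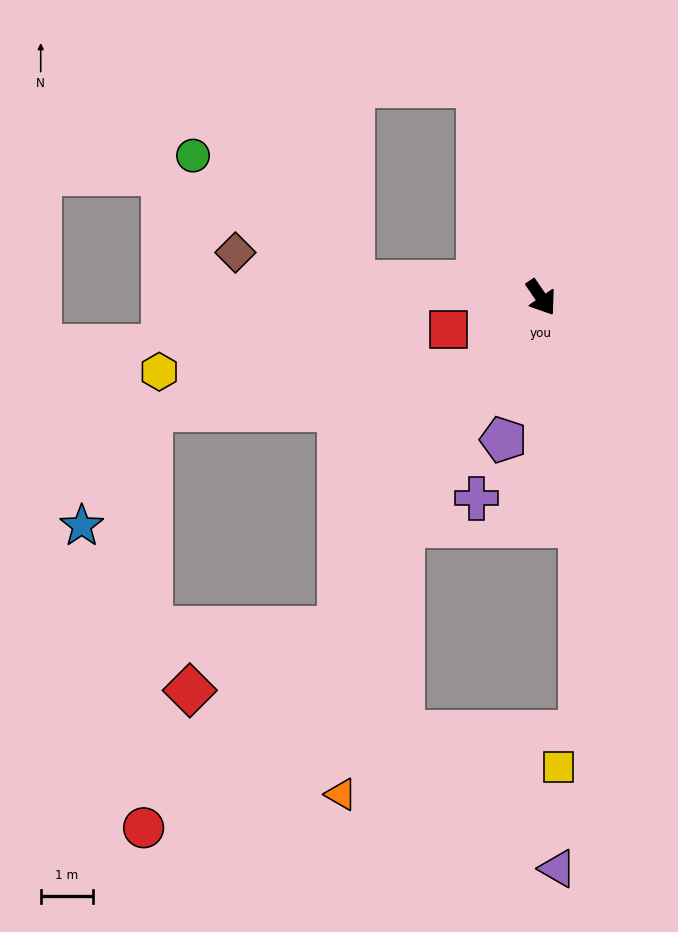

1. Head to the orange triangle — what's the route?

blocked — turn right 66°, forward 5.1 m, then turn left 19°, forward 5.3 m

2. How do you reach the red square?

turn right 105°, forward 1.9 m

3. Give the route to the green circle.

blocked — turn right 129°, forward 3.6 m, then turn right 34°, forward 3.9 m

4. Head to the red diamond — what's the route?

blocked — turn right 66°, forward 7.5 m, then turn right 36°, forward 3.1 m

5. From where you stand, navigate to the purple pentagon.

turn right 49°, forward 2.8 m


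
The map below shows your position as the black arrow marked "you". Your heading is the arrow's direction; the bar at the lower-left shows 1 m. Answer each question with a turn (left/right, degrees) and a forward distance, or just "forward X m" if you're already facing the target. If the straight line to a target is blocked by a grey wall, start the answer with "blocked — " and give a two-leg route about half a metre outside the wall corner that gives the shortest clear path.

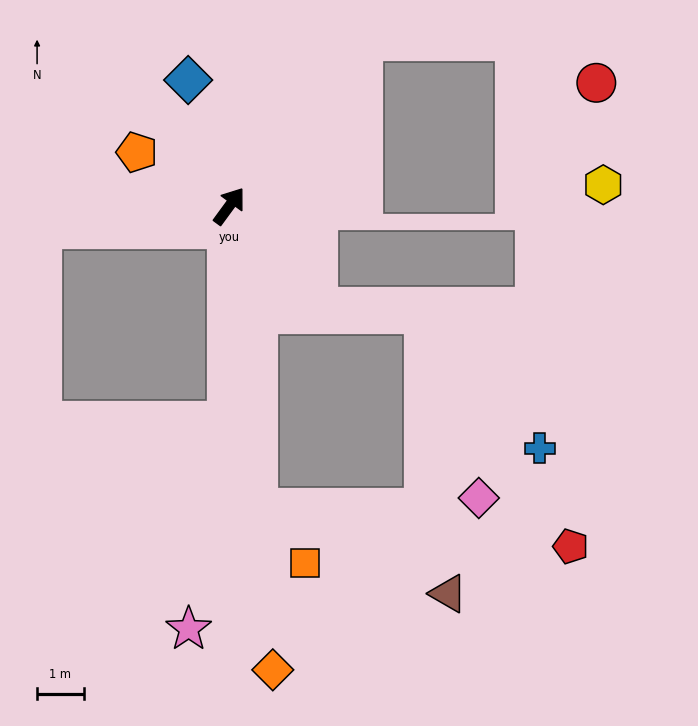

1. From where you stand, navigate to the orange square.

blocked — turn right 138°, forward 6.5 m, then turn left 35°, forward 1.5 m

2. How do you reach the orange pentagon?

turn left 96°, forward 2.3 m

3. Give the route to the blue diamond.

turn left 54°, forward 2.9 m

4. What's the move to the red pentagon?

blocked — turn right 138°, forward 6.5 m, then turn left 77°, forward 6.8 m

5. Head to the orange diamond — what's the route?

turn right 138°, forward 10.0 m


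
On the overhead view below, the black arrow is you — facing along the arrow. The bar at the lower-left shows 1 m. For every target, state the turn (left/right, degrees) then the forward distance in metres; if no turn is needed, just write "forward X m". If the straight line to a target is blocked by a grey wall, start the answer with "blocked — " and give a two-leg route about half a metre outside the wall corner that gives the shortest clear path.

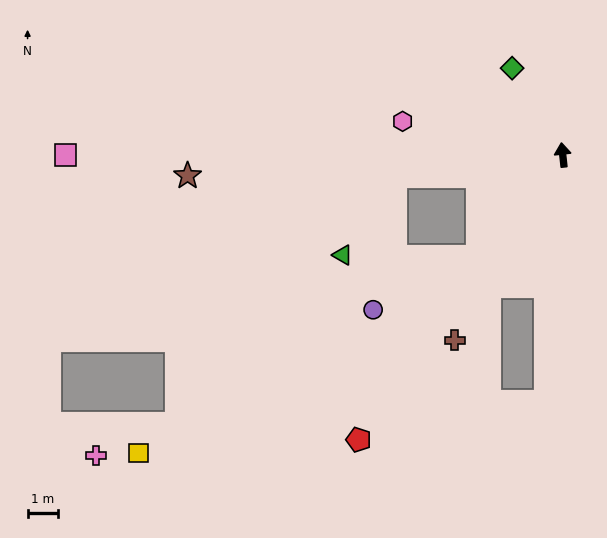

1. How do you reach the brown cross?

turn left 144°, forward 7.2 m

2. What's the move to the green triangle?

blocked — turn left 91°, forward 5.7 m, then turn left 50°, forward 3.2 m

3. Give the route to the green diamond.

turn left 24°, forward 3.4 m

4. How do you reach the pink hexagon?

turn left 72°, forward 5.5 m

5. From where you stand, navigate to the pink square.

turn left 84°, forward 16.6 m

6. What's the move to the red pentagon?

turn left 138°, forward 11.7 m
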